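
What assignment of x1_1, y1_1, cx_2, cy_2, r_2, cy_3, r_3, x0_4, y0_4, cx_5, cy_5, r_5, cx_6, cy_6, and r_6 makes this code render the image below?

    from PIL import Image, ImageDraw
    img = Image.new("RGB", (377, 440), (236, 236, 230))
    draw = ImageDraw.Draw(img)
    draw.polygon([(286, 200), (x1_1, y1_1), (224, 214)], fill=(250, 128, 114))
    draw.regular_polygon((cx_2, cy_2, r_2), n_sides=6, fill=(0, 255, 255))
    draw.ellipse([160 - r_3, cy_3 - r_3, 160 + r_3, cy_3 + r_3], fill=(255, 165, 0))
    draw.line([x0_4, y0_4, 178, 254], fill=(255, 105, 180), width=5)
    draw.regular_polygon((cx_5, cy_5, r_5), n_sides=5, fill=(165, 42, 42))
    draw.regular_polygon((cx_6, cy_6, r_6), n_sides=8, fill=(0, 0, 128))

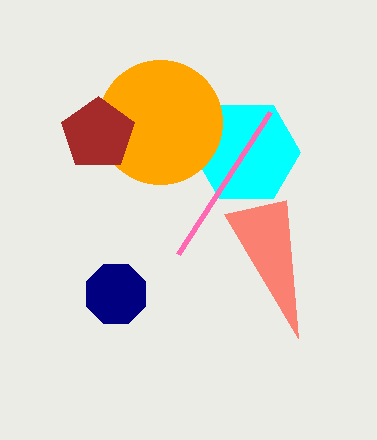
x1_1 = 298
y1_1 = 338
cx_2 = 246
cy_2 = 152
r_2 = 54
cy_3 = 122
r_3 = 62
x0_4 = 270
y0_4 = 112
cx_5 = 98
cy_5 = 134
r_5 = 38
cx_6 = 116
cy_6 = 294
r_6 = 32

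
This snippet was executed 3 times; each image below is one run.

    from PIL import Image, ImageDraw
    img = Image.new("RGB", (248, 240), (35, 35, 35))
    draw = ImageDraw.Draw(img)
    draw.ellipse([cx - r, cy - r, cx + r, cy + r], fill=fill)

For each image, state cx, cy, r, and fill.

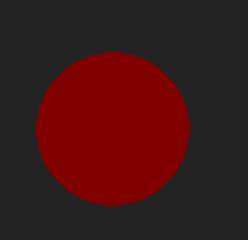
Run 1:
cx = 112, cy = 128, r = 76, fill = 'maroon'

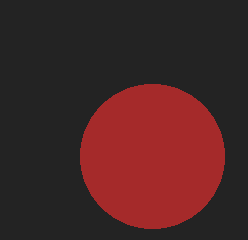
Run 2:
cx = 152, cy = 156, r = 72, fill = 'brown'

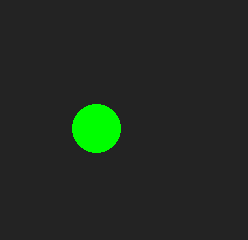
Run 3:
cx = 96; cy = 128; r = 24; fill = 'lime'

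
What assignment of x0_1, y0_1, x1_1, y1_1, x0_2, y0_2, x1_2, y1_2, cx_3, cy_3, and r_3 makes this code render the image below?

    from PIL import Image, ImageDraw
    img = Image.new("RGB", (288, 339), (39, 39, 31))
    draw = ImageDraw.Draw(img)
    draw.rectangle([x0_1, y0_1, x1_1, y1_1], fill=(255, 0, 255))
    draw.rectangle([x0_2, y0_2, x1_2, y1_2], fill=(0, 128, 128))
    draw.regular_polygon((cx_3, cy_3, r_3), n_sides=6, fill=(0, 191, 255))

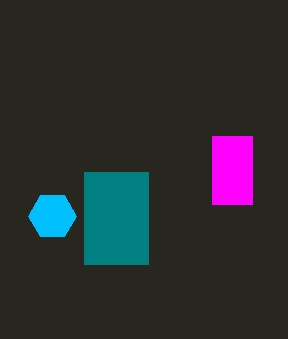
x0_1 = 212
y0_1 = 136
x1_1 = 252
y1_1 = 204
x0_2 = 84
y0_2 = 172
x1_2 = 148
y1_2 = 264
cx_3 = 52
cy_3 = 216
r_3 = 24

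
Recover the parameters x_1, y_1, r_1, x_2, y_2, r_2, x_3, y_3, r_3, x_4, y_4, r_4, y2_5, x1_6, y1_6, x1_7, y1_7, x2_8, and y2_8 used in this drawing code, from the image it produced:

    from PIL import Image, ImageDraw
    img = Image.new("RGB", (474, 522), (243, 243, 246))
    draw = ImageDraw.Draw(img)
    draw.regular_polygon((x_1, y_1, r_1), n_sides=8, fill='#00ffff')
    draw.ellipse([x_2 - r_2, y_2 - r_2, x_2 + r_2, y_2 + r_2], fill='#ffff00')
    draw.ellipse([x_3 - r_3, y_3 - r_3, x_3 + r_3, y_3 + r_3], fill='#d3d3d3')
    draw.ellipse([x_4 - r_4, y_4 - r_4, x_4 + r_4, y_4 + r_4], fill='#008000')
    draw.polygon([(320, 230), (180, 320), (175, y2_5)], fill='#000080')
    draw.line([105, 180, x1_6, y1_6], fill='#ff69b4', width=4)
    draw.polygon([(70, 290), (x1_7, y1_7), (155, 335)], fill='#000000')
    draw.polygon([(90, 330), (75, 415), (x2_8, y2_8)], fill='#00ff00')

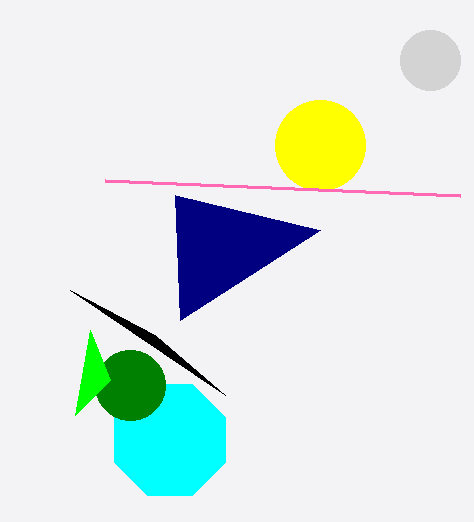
x_1 = 170; y_1 = 440; r_1 = 60; x_2 = 320; y_2 = 145; r_2 = 45; x_3 = 430; y_3 = 60; r_3 = 30; x_4 = 130; y_4 = 385; r_4 = 35; y2_5 = 195; x1_6 = 460; y1_6 = 195; x1_7 = 225; y1_7 = 395; x2_8 = 110; y2_8 = 380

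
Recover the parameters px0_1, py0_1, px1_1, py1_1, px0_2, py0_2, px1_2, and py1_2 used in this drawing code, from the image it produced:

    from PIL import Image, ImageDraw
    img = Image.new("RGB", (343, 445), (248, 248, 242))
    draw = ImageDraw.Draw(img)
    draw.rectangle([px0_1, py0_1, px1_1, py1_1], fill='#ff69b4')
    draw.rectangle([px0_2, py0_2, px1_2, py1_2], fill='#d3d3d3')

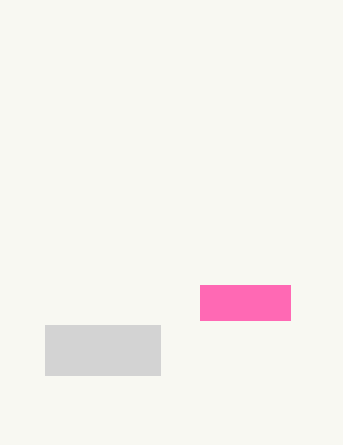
px0_1 = 200, py0_1 = 285, px1_1 = 290, py1_1 = 320, px0_2 = 45, py0_2 = 325, px1_2 = 160, py1_2 = 375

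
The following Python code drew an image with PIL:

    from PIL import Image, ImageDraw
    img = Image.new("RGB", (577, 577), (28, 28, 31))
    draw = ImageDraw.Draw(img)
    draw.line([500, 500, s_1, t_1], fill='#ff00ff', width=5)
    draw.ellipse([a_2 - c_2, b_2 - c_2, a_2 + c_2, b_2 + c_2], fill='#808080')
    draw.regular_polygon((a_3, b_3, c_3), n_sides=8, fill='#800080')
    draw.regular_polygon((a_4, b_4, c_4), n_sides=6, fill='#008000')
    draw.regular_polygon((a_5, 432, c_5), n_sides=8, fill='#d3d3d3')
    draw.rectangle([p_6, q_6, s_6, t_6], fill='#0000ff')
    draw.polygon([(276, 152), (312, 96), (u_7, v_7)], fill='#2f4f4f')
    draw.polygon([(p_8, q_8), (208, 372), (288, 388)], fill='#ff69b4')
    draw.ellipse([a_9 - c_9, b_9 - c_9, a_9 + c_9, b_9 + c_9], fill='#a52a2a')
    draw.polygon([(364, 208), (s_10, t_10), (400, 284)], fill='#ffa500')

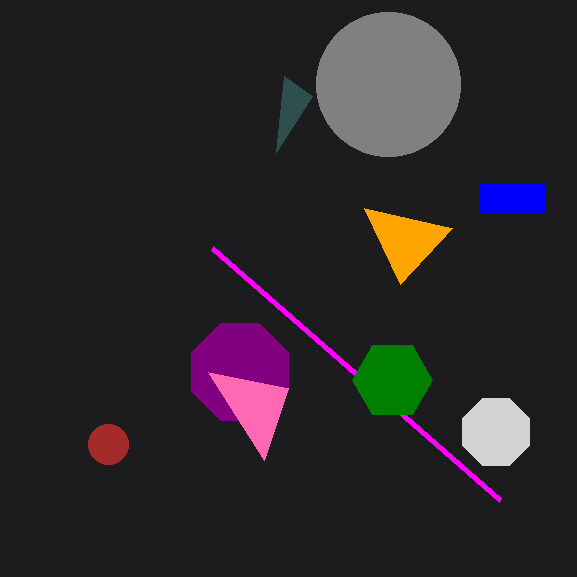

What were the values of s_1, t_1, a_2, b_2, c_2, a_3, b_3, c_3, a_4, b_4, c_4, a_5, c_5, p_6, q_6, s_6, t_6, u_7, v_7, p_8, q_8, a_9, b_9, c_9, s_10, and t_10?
s_1 = 212
t_1 = 248
a_2 = 388
b_2 = 84
c_2 = 72
a_3 = 240
b_3 = 372
c_3 = 52
a_4 = 392
b_4 = 380
c_4 = 40
a_5 = 496
c_5 = 36
p_6 = 480
q_6 = 184
s_6 = 544
t_6 = 212
u_7 = 284
v_7 = 76
p_8 = 264
q_8 = 460
a_9 = 108
b_9 = 444
c_9 = 20
s_10 = 452
t_10 = 228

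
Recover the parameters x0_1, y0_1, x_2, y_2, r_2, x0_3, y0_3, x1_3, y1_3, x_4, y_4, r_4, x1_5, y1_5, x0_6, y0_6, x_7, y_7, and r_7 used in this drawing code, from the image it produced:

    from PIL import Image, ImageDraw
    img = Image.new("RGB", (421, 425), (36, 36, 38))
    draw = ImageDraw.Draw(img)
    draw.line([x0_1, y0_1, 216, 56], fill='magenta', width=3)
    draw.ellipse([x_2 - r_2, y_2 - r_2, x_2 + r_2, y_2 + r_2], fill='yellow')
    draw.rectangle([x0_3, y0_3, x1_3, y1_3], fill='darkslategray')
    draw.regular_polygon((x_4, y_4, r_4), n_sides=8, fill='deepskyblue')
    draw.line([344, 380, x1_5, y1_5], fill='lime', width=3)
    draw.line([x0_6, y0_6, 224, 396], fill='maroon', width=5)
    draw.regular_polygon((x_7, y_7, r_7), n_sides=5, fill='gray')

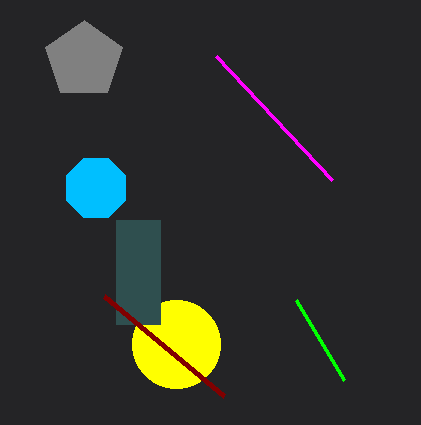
x0_1 = 332, y0_1 = 180, x_2 = 176, y_2 = 344, r_2 = 44, x0_3 = 116, y0_3 = 220, x1_3 = 160, y1_3 = 324, x_4 = 96, y_4 = 188, r_4 = 32, x1_5 = 296, y1_5 = 300, x0_6 = 104, y0_6 = 296, x_7 = 84, y_7 = 60, r_7 = 40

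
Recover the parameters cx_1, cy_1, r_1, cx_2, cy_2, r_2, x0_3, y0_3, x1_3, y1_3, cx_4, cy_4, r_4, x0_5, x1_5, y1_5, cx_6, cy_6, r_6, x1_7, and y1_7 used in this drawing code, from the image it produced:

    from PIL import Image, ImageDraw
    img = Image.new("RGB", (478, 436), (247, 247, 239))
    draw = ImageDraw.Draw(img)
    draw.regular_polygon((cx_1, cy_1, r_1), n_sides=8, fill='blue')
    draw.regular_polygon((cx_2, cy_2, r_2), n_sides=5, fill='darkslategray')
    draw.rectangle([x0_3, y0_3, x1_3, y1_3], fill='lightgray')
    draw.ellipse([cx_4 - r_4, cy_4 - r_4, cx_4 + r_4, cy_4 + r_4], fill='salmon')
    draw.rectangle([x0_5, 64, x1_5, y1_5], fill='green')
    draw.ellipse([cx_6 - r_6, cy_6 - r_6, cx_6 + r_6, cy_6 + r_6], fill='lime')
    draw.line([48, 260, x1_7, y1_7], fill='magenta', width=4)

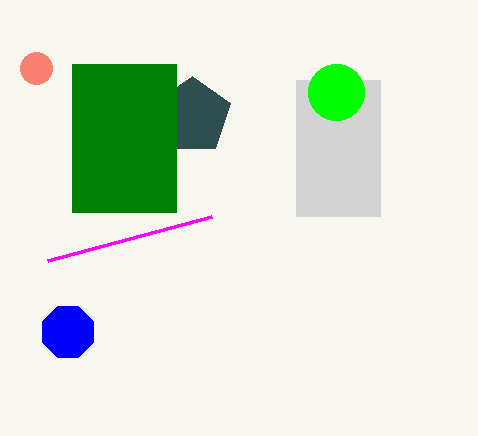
cx_1 = 68
cy_1 = 332
r_1 = 28
cx_2 = 192
cy_2 = 116
r_2 = 40
x0_3 = 296
y0_3 = 80
x1_3 = 380
y1_3 = 216
cx_4 = 36
cy_4 = 68
r_4 = 16
x0_5 = 72
x1_5 = 176
y1_5 = 212
cx_6 = 336
cy_6 = 92
r_6 = 28
x1_7 = 212
y1_7 = 216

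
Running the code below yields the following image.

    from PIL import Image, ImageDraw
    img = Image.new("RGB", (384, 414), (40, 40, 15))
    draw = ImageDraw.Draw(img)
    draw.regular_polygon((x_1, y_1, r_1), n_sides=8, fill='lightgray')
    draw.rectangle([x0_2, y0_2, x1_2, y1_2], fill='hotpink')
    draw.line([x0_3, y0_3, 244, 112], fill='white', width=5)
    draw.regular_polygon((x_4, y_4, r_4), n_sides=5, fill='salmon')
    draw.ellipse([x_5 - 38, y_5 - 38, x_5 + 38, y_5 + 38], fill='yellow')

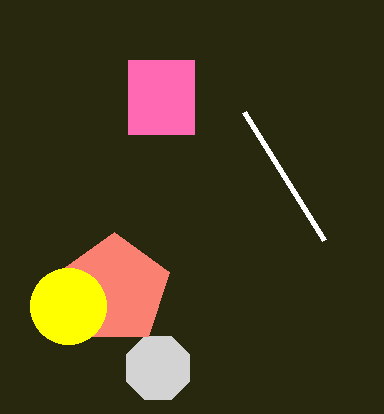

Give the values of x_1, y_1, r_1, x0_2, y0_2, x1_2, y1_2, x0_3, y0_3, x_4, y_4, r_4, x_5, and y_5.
x_1 = 158, y_1 = 368, r_1 = 34, x0_2 = 128, y0_2 = 60, x1_2 = 194, y1_2 = 134, x0_3 = 324, y0_3 = 240, x_4 = 114, y_4 = 290, r_4 = 58, x_5 = 68, y_5 = 306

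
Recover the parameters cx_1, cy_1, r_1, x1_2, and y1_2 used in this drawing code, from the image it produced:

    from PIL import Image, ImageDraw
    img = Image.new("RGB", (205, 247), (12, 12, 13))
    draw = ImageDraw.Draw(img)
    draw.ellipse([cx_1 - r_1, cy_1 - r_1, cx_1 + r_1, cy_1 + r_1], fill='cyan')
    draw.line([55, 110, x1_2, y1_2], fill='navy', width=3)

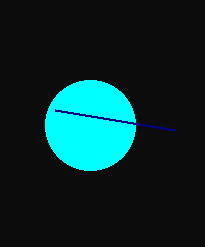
cx_1 = 90; cy_1 = 125; r_1 = 45; x1_2 = 175; y1_2 = 130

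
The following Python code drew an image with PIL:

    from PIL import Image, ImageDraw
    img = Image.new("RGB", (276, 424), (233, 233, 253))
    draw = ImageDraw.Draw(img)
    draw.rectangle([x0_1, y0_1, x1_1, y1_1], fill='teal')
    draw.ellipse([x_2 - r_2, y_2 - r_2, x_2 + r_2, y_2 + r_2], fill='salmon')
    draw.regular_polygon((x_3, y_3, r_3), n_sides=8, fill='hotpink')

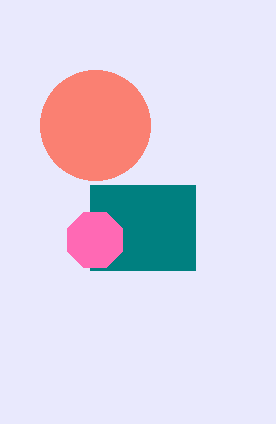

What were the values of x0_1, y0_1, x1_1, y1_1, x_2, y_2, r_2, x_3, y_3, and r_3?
x0_1 = 90, y0_1 = 185, x1_1 = 195, y1_1 = 270, x_2 = 95, y_2 = 125, r_2 = 55, x_3 = 95, y_3 = 240, r_3 = 30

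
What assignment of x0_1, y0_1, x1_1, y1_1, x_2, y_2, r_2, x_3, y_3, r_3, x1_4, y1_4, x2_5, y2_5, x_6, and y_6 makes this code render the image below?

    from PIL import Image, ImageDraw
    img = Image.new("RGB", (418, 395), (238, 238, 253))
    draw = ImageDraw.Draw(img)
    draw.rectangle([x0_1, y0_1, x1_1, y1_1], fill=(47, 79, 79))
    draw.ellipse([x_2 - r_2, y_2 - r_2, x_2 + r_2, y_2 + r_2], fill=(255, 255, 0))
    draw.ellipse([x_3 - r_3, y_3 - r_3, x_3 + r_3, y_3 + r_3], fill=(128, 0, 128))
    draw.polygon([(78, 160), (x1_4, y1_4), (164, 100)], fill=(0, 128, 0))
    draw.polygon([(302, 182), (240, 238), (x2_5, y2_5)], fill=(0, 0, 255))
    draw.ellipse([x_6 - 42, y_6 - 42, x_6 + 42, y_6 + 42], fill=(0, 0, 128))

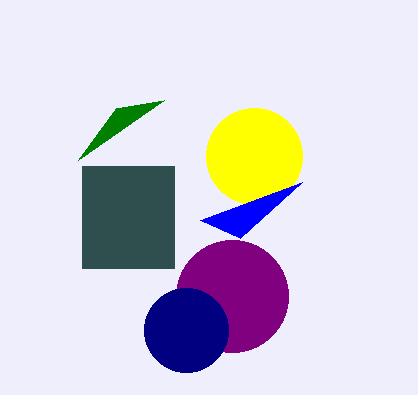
x0_1 = 82, y0_1 = 166, x1_1 = 174, y1_1 = 268, x_2 = 254, y_2 = 156, r_2 = 48, x_3 = 232, y_3 = 296, r_3 = 56, x1_4 = 116, y1_4 = 108, x2_5 = 200, y2_5 = 220, x_6 = 186, y_6 = 330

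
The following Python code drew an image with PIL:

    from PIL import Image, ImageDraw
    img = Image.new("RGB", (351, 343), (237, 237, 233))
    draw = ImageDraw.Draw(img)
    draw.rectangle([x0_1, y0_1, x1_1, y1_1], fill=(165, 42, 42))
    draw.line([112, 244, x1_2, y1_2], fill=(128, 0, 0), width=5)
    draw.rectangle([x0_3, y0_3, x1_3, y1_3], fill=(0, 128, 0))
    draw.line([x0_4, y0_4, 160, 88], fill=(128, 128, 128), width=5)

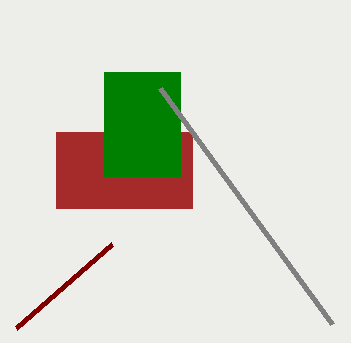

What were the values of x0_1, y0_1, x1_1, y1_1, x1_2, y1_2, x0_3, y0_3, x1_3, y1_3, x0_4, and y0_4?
x0_1 = 56
y0_1 = 132
x1_1 = 192
y1_1 = 208
x1_2 = 16
y1_2 = 328
x0_3 = 104
y0_3 = 72
x1_3 = 180
y1_3 = 176
x0_4 = 332
y0_4 = 324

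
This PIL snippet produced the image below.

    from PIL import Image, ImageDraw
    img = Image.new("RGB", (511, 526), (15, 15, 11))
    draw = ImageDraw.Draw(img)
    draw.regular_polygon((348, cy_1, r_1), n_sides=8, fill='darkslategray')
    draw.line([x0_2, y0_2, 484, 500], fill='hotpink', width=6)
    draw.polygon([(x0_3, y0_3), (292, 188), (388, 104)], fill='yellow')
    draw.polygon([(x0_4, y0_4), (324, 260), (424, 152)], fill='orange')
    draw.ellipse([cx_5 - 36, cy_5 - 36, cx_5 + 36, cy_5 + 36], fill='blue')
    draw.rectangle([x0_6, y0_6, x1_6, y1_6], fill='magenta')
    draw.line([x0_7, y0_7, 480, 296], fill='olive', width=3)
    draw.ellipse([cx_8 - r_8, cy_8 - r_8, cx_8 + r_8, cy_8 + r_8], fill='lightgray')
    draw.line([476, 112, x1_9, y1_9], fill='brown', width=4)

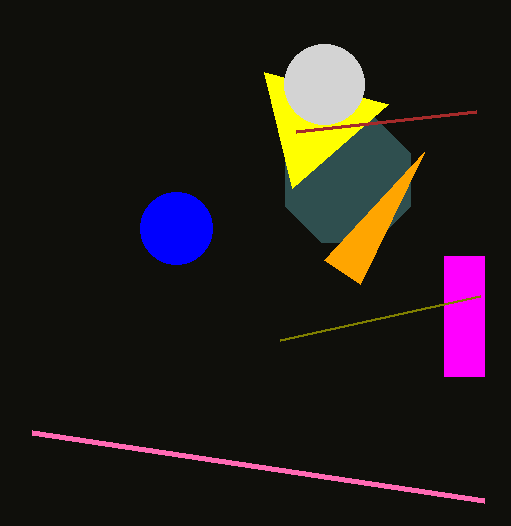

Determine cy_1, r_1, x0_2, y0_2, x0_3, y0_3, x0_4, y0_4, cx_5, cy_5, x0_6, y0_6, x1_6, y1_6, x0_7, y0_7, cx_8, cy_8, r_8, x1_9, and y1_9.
cy_1 = 180; r_1 = 68; x0_2 = 32; y0_2 = 432; x0_3 = 264; y0_3 = 72; x0_4 = 360; y0_4 = 284; cx_5 = 176; cy_5 = 228; x0_6 = 444; y0_6 = 256; x1_6 = 484; y1_6 = 376; x0_7 = 280; y0_7 = 340; cx_8 = 324; cy_8 = 84; r_8 = 40; x1_9 = 296; y1_9 = 132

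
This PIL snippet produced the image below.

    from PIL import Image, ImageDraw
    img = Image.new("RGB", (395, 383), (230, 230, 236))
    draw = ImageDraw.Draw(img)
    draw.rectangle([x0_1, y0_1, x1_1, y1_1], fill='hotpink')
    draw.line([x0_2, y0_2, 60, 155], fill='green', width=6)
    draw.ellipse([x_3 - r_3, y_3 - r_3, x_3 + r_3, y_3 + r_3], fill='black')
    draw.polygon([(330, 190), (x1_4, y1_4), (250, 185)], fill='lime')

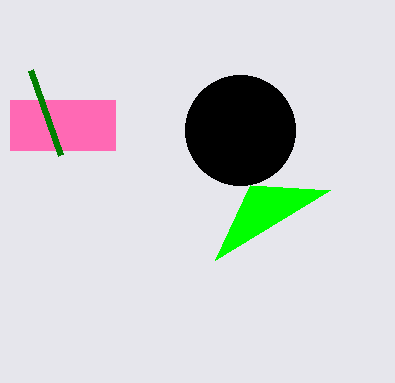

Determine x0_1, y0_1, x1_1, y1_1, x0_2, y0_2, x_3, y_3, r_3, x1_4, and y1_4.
x0_1 = 10, y0_1 = 100, x1_1 = 115, y1_1 = 150, x0_2 = 30, y0_2 = 70, x_3 = 240, y_3 = 130, r_3 = 55, x1_4 = 215, y1_4 = 260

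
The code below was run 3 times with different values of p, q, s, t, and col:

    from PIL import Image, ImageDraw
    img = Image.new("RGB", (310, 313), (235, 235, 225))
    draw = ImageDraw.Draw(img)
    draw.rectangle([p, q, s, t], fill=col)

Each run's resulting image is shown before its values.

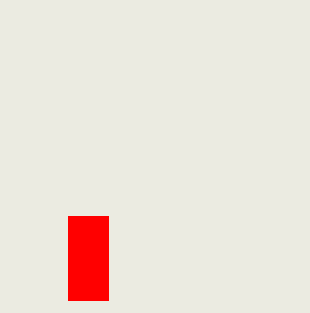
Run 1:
p = 68
q = 216
s = 108
t = 300
col = 'red'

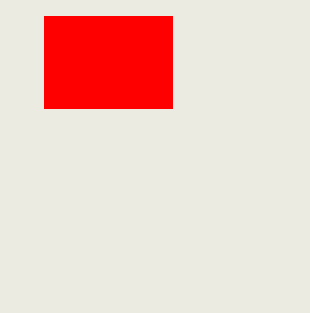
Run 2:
p = 44, q = 16, s = 172, t = 108, col = 'red'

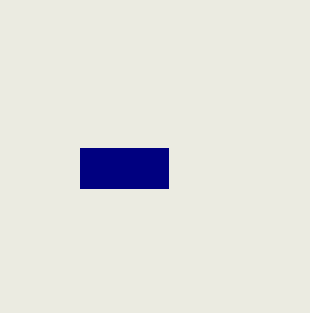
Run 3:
p = 80; q = 148; s = 168; t = 188; col = 'navy'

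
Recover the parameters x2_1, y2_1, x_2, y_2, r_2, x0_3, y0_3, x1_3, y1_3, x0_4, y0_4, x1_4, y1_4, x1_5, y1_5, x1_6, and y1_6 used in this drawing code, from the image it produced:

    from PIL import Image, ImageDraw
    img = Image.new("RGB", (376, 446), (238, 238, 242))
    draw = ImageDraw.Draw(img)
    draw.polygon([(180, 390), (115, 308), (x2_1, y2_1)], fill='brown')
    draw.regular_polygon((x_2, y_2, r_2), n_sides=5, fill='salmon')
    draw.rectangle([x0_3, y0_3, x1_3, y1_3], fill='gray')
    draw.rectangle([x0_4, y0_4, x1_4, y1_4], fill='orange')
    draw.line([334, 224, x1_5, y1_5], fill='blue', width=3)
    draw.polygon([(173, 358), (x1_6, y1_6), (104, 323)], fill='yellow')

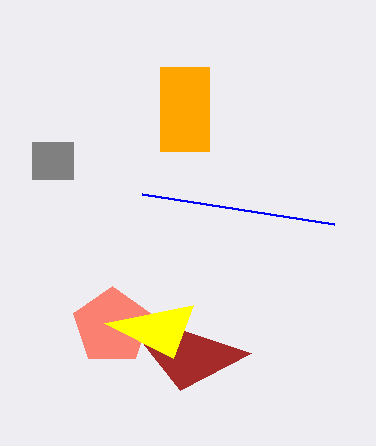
x2_1 = 251, y2_1 = 353, x_2 = 112, y_2 = 326, r_2 = 40, x0_3 = 32, y0_3 = 142, x1_3 = 73, y1_3 = 179, x0_4 = 160, y0_4 = 67, x1_4 = 209, y1_4 = 151, x1_5 = 142, y1_5 = 194, x1_6 = 193, y1_6 = 305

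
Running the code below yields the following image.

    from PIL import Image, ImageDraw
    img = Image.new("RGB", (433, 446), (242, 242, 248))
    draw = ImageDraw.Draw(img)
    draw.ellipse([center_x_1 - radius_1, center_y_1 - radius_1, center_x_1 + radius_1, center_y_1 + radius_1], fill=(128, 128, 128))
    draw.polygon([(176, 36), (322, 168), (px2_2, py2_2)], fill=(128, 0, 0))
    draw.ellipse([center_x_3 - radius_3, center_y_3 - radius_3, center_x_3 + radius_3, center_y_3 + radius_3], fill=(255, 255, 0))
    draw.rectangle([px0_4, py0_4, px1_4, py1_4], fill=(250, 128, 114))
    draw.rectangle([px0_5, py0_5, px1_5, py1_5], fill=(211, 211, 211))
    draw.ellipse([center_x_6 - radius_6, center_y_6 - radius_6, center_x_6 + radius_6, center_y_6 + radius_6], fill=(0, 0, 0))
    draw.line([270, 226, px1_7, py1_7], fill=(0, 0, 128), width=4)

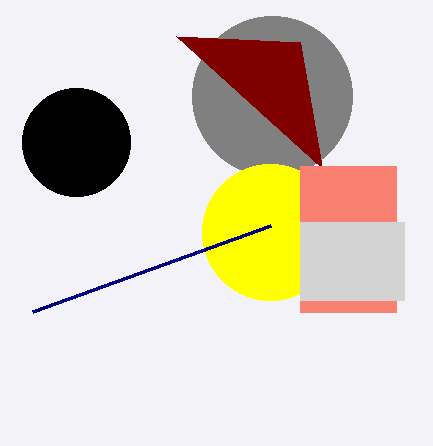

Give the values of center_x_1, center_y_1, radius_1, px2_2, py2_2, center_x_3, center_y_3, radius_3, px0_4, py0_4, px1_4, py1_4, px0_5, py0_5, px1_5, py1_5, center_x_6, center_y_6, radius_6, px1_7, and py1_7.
center_x_1 = 272, center_y_1 = 96, radius_1 = 80, px2_2 = 300, py2_2 = 42, center_x_3 = 270, center_y_3 = 232, radius_3 = 68, px0_4 = 300, py0_4 = 166, px1_4 = 396, py1_4 = 312, px0_5 = 300, py0_5 = 222, px1_5 = 404, py1_5 = 300, center_x_6 = 76, center_y_6 = 142, radius_6 = 54, px1_7 = 32, py1_7 = 312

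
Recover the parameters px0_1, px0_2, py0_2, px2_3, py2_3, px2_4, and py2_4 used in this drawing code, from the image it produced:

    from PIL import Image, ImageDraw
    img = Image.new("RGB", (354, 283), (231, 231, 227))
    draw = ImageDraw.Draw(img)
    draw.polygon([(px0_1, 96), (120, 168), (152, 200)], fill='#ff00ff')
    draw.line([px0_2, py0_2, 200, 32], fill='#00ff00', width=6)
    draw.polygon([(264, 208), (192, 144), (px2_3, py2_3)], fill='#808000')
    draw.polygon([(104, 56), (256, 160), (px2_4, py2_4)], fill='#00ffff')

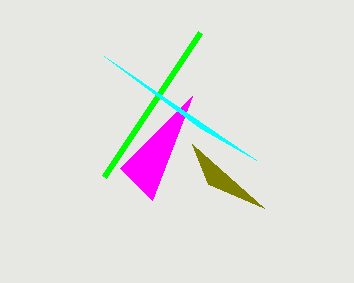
px0_1 = 192
px0_2 = 104
py0_2 = 176
px2_3 = 208
py2_3 = 184
px2_4 = 200
py2_4 = 128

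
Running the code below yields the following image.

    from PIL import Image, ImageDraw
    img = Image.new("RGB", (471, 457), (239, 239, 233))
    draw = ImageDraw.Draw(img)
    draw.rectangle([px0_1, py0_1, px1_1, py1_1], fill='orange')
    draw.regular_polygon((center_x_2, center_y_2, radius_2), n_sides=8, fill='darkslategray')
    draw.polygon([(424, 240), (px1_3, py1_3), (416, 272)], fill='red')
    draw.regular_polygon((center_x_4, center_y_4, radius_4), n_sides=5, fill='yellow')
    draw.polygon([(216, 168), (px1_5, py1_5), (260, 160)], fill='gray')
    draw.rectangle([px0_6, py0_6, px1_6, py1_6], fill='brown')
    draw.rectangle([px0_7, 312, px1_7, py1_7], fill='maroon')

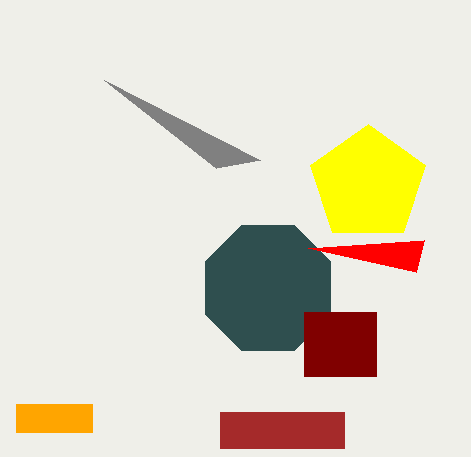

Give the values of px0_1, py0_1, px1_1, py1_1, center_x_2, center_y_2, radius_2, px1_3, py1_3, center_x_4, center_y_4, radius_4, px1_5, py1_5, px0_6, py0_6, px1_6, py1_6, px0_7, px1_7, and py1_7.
px0_1 = 16
py0_1 = 404
px1_1 = 92
py1_1 = 432
center_x_2 = 268
center_y_2 = 288
radius_2 = 68
px1_3 = 308
py1_3 = 248
center_x_4 = 368
center_y_4 = 184
radius_4 = 60
px1_5 = 104
py1_5 = 80
px0_6 = 220
py0_6 = 412
px1_6 = 344
py1_6 = 448
px0_7 = 304
px1_7 = 376
py1_7 = 376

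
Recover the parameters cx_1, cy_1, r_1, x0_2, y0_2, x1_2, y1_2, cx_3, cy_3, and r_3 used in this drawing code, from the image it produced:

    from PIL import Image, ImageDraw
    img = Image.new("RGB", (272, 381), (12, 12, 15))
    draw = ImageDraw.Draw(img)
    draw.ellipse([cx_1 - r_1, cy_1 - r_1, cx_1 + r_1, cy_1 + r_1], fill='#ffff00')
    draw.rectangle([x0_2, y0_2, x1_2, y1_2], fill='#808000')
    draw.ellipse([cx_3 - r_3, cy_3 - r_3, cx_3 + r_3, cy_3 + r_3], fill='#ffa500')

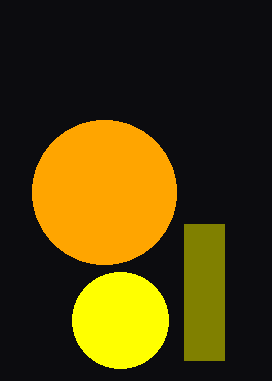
cx_1 = 120; cy_1 = 320; r_1 = 48; x0_2 = 184; y0_2 = 224; x1_2 = 224; y1_2 = 360; cx_3 = 104; cy_3 = 192; r_3 = 72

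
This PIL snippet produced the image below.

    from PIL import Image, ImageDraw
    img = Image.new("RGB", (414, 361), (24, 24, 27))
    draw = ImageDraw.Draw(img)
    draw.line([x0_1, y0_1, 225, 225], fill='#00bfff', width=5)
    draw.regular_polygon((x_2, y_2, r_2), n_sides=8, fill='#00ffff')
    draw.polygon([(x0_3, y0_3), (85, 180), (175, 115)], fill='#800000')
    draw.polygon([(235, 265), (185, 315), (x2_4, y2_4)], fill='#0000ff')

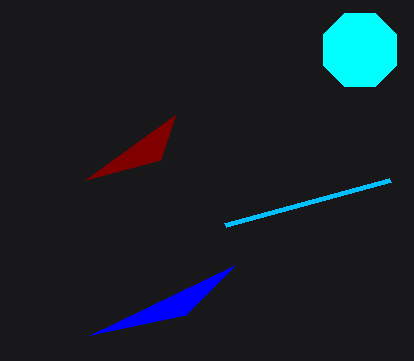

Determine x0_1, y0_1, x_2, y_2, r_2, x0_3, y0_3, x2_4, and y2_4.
x0_1 = 390
y0_1 = 180
x_2 = 360
y_2 = 50
r_2 = 40
x0_3 = 160
y0_3 = 160
x2_4 = 90
y2_4 = 335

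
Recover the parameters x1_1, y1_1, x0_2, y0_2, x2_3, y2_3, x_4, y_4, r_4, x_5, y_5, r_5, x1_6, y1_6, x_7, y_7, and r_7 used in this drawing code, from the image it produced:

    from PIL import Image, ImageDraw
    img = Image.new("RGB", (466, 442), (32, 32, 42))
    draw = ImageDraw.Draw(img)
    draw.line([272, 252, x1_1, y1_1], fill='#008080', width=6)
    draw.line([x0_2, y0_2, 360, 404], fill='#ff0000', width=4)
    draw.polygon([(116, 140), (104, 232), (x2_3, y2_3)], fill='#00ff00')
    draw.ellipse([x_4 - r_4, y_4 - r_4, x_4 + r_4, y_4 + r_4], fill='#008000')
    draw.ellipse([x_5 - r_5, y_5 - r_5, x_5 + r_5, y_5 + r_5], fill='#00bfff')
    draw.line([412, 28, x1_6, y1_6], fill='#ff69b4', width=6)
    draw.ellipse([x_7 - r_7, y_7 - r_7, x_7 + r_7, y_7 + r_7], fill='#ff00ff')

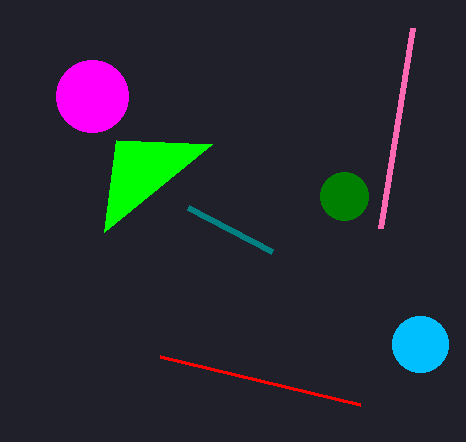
x1_1 = 188
y1_1 = 208
x0_2 = 160
y0_2 = 356
x2_3 = 212
y2_3 = 144
x_4 = 344
y_4 = 196
r_4 = 24
x_5 = 420
y_5 = 344
r_5 = 28
x1_6 = 380
y1_6 = 228
x_7 = 92
y_7 = 96
r_7 = 36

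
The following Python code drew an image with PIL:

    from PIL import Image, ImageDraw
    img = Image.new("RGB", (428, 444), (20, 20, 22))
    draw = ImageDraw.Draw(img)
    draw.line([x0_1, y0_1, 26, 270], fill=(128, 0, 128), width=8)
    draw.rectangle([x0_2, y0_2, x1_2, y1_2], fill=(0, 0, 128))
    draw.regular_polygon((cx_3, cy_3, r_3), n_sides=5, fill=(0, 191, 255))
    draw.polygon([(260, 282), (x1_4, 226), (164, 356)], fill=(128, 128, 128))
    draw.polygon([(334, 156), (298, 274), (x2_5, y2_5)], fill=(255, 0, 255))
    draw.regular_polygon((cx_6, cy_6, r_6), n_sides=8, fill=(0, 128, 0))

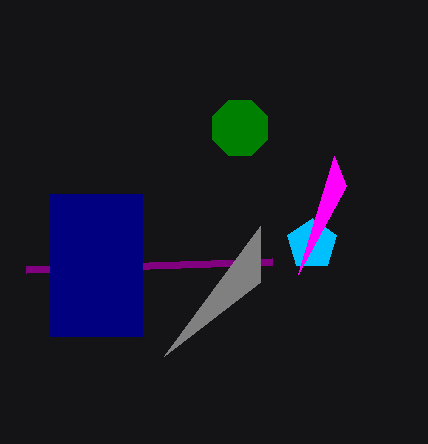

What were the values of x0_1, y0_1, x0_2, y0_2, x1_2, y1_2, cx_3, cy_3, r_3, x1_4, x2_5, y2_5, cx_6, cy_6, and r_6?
x0_1 = 272; y0_1 = 262; x0_2 = 50; y0_2 = 194; x1_2 = 142; y1_2 = 336; cx_3 = 312; cy_3 = 244; r_3 = 26; x1_4 = 260; x2_5 = 346; y2_5 = 186; cx_6 = 240; cy_6 = 128; r_6 = 30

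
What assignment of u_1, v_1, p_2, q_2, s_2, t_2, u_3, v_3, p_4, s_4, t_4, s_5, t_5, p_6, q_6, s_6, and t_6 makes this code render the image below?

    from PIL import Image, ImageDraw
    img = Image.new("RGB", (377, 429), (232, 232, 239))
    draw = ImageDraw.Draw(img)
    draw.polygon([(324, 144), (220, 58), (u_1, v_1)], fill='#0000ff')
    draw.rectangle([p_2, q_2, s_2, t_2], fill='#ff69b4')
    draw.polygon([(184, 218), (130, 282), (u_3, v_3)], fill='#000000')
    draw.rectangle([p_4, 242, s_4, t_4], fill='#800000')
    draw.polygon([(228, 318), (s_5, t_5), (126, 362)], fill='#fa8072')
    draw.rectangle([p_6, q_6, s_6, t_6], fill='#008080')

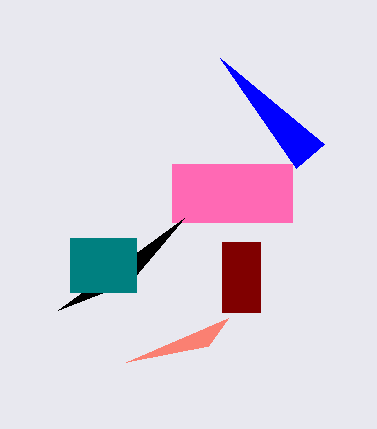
u_1 = 296, v_1 = 168, p_2 = 172, q_2 = 164, s_2 = 292, t_2 = 222, u_3 = 58, v_3 = 310, p_4 = 222, s_4 = 260, t_4 = 312, s_5 = 208, t_5 = 346, p_6 = 70, q_6 = 238, s_6 = 136, t_6 = 292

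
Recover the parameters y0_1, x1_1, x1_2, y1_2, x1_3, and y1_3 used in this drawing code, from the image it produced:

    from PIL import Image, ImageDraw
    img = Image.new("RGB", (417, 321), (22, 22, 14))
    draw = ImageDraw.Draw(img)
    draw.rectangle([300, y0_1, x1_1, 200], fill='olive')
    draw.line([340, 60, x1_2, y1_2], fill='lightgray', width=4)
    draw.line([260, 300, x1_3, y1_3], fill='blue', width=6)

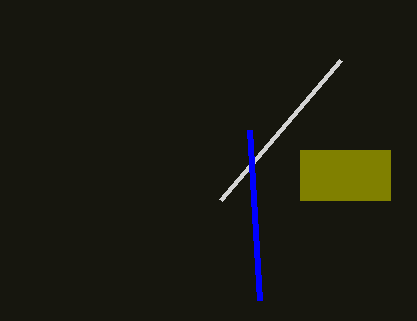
y0_1 = 150, x1_1 = 390, x1_2 = 220, y1_2 = 200, x1_3 = 250, y1_3 = 130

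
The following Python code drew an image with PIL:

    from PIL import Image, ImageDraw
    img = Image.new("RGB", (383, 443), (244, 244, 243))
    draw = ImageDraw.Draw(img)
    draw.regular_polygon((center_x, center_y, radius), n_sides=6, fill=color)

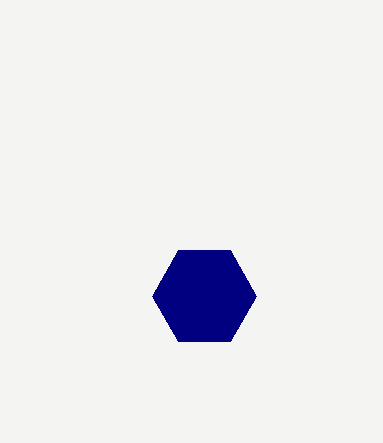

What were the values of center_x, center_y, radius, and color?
center_x = 204; center_y = 296; radius = 52; color = 'navy'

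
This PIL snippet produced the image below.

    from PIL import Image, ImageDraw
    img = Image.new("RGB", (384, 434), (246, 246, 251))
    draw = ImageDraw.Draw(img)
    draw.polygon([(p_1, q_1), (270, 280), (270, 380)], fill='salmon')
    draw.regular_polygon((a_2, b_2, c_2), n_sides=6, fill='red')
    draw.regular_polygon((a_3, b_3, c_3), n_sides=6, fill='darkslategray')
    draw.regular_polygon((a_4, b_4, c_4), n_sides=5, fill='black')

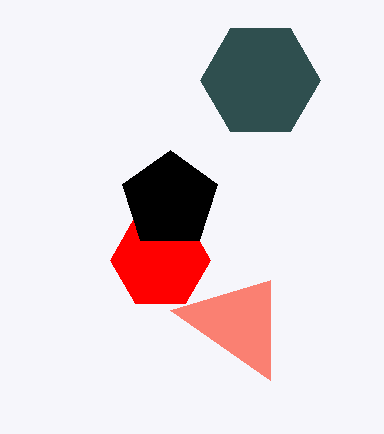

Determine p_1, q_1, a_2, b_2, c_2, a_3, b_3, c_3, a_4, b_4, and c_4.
p_1 = 170; q_1 = 310; a_2 = 160; b_2 = 260; c_2 = 50; a_3 = 260; b_3 = 80; c_3 = 60; a_4 = 170; b_4 = 200; c_4 = 50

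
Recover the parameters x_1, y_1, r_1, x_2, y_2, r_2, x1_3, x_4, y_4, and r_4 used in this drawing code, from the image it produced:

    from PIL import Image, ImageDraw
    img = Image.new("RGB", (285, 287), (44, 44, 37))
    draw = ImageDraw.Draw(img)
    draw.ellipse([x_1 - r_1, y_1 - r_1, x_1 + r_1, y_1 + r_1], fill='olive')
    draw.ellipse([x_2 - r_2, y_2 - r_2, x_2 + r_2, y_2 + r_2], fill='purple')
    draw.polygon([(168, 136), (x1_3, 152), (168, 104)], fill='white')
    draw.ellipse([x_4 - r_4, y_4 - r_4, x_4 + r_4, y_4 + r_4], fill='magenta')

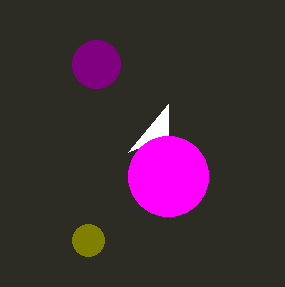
x_1 = 88
y_1 = 240
r_1 = 16
x_2 = 96
y_2 = 64
r_2 = 24
x1_3 = 128
x_4 = 168
y_4 = 176
r_4 = 40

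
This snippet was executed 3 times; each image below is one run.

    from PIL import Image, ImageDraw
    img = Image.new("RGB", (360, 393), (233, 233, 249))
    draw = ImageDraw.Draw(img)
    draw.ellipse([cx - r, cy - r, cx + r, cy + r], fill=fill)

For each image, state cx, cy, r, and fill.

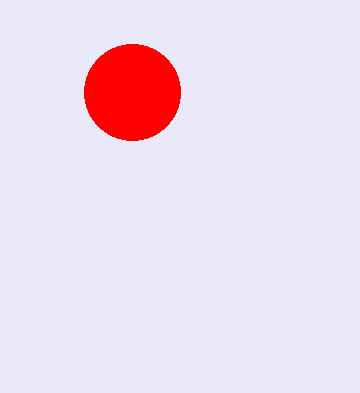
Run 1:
cx = 132; cy = 92; r = 48; fill = 'red'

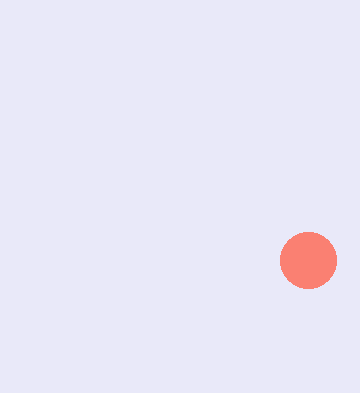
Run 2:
cx = 308
cy = 260
r = 28
fill = 'salmon'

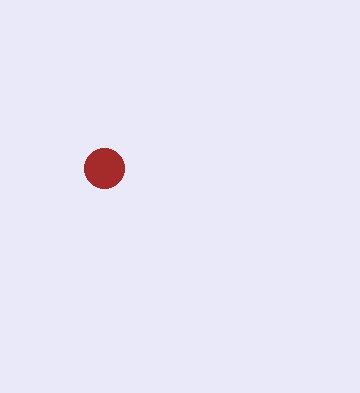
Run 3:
cx = 104
cy = 168
r = 20
fill = 'brown'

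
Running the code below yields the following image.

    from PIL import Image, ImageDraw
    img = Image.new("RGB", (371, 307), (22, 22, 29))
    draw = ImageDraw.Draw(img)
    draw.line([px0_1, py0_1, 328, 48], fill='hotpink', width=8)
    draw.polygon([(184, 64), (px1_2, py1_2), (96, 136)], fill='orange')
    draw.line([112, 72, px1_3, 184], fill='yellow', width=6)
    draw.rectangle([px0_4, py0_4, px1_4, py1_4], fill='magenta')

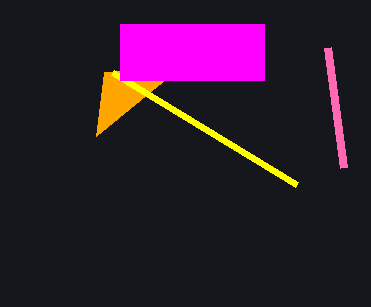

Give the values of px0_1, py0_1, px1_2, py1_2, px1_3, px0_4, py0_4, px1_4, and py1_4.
px0_1 = 344
py0_1 = 168
px1_2 = 104
py1_2 = 72
px1_3 = 296
px0_4 = 120
py0_4 = 24
px1_4 = 264
py1_4 = 80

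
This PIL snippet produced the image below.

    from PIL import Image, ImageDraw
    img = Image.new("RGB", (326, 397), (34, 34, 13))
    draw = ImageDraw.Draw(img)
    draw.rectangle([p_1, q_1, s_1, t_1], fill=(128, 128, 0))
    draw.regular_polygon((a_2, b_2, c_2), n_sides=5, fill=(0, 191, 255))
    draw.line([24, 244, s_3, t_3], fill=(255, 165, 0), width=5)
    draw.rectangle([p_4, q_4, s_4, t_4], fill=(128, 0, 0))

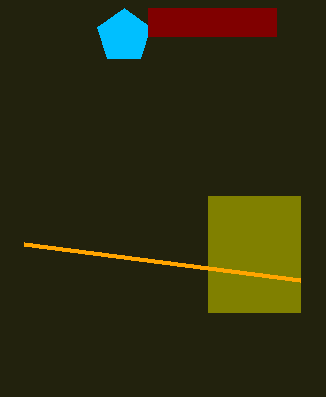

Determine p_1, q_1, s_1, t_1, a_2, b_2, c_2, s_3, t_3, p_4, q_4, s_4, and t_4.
p_1 = 208
q_1 = 196
s_1 = 300
t_1 = 312
a_2 = 124
b_2 = 36
c_2 = 28
s_3 = 300
t_3 = 280
p_4 = 148
q_4 = 8
s_4 = 276
t_4 = 36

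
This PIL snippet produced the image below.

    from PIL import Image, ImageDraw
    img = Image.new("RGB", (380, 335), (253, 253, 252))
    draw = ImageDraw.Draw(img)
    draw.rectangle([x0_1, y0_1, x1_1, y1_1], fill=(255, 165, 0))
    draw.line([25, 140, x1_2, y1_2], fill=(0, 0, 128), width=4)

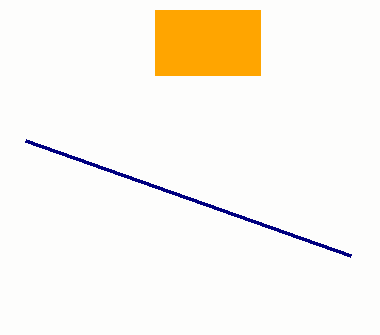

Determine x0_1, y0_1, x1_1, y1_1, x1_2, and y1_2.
x0_1 = 155, y0_1 = 10, x1_1 = 260, y1_1 = 75, x1_2 = 350, y1_2 = 255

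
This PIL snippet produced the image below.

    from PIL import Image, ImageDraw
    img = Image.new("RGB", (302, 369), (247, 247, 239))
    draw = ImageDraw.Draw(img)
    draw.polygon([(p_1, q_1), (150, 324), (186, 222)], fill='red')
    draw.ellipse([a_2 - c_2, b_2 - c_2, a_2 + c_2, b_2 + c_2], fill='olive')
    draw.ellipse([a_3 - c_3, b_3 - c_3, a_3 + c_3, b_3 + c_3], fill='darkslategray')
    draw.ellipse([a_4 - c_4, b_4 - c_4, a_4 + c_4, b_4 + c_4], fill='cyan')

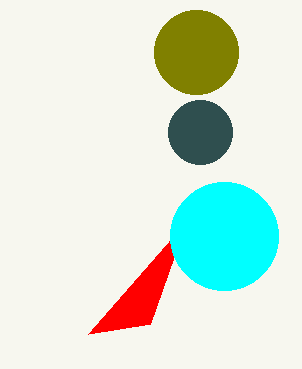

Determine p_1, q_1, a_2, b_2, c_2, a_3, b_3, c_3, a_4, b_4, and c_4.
p_1 = 88
q_1 = 334
a_2 = 196
b_2 = 52
c_2 = 42
a_3 = 200
b_3 = 132
c_3 = 32
a_4 = 224
b_4 = 236
c_4 = 54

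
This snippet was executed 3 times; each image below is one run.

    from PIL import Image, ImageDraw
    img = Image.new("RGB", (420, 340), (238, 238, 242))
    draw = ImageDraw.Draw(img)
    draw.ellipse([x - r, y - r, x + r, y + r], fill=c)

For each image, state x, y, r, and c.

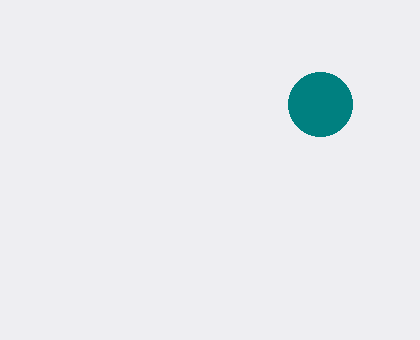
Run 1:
x = 320, y = 104, r = 32, c = 'teal'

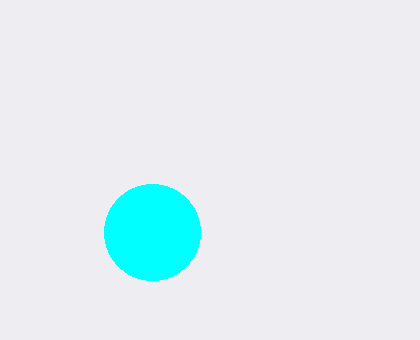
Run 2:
x = 152
y = 232
r = 48
c = 'cyan'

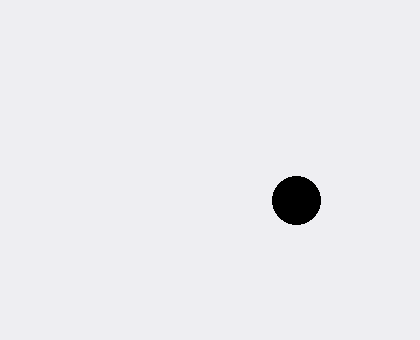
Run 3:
x = 296; y = 200; r = 24; c = 'black'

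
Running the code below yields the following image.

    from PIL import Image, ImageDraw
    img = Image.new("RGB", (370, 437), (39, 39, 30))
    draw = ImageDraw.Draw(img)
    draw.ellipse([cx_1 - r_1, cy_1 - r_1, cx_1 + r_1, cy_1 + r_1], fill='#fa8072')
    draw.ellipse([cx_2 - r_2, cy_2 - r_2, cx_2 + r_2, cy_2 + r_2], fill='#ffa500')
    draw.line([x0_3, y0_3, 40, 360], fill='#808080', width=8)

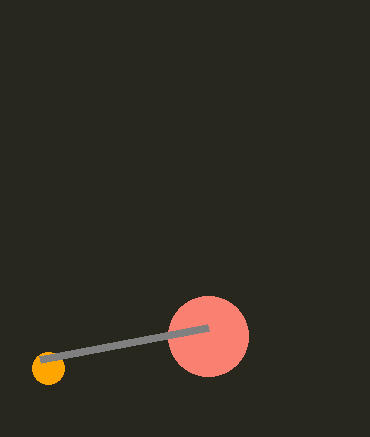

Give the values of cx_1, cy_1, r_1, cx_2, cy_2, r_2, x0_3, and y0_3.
cx_1 = 208; cy_1 = 336; r_1 = 40; cx_2 = 48; cy_2 = 368; r_2 = 16; x0_3 = 208; y0_3 = 328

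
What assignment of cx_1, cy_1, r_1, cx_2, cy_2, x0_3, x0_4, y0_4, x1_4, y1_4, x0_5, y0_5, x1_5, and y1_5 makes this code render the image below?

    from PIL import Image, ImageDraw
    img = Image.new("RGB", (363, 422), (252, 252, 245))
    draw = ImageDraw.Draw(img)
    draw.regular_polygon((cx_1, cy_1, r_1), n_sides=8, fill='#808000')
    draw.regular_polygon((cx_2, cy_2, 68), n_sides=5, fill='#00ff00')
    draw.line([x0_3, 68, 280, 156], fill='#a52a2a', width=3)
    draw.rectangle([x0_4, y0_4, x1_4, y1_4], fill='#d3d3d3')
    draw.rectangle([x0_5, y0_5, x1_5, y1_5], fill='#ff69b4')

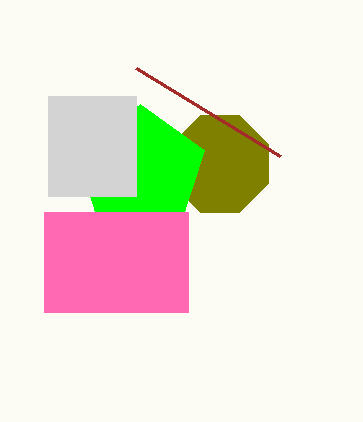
cx_1 = 220
cy_1 = 164
r_1 = 52
cx_2 = 140
cy_2 = 172
x0_3 = 136
x0_4 = 48
y0_4 = 96
x1_4 = 136
y1_4 = 196
x0_5 = 44
y0_5 = 212
x1_5 = 188
y1_5 = 312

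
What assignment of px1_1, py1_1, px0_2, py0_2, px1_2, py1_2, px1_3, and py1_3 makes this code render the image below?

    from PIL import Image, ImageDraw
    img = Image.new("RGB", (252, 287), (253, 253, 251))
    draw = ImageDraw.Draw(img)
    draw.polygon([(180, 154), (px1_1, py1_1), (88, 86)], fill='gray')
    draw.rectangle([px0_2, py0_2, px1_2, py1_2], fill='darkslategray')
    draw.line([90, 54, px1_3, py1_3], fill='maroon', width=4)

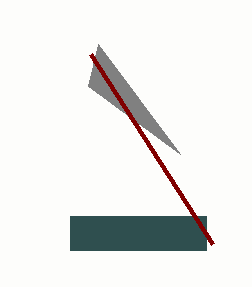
px1_1 = 98
py1_1 = 44
px0_2 = 70
py0_2 = 216
px1_2 = 206
py1_2 = 250
px1_3 = 212
py1_3 = 244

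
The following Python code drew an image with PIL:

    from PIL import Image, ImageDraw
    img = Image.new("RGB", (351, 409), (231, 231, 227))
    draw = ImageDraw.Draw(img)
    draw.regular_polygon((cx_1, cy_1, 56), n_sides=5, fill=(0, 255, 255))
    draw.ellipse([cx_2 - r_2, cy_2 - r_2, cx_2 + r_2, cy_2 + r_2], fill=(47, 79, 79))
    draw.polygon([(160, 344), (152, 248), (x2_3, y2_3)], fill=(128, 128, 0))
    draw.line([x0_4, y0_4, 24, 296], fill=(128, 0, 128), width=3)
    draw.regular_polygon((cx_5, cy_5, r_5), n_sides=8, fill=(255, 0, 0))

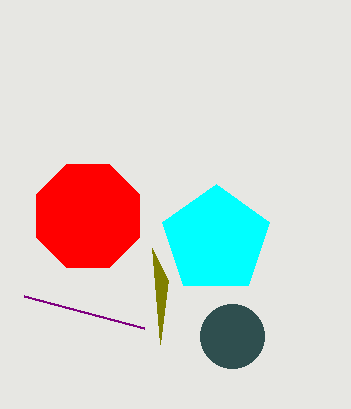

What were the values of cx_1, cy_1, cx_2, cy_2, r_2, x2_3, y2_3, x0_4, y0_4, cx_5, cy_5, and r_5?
cx_1 = 216; cy_1 = 240; cx_2 = 232; cy_2 = 336; r_2 = 32; x2_3 = 168; y2_3 = 280; x0_4 = 144; y0_4 = 328; cx_5 = 88; cy_5 = 216; r_5 = 56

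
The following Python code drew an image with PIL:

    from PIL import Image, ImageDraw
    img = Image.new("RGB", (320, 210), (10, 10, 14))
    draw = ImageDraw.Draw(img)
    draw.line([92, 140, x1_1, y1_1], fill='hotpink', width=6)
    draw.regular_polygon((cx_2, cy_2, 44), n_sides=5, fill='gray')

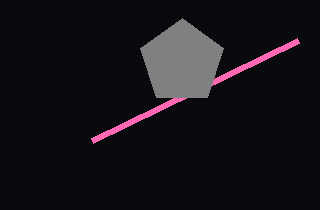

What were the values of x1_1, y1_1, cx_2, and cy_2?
x1_1 = 298
y1_1 = 40
cx_2 = 182
cy_2 = 62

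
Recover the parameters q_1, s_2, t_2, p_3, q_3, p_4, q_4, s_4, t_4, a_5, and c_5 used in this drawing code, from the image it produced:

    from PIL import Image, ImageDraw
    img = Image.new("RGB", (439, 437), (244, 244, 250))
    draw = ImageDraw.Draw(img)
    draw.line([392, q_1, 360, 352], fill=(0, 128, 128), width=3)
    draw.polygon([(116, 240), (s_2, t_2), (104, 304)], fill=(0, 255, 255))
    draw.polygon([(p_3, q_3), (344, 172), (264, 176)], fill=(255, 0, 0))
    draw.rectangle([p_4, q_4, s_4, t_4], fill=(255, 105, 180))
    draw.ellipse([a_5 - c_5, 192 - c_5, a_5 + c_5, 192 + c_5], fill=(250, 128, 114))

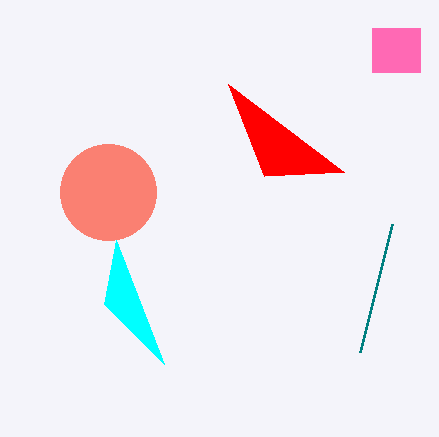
q_1 = 224; s_2 = 164; t_2 = 364; p_3 = 228; q_3 = 84; p_4 = 372; q_4 = 28; s_4 = 420; t_4 = 72; a_5 = 108; c_5 = 48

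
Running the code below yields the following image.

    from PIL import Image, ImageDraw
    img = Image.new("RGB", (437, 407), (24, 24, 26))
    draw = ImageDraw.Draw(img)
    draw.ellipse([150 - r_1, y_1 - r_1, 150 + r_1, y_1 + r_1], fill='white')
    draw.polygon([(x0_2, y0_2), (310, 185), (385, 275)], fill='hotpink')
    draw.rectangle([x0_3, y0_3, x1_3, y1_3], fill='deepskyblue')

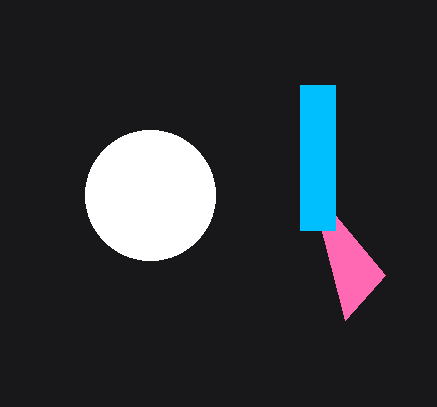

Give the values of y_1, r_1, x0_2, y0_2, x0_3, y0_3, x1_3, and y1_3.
y_1 = 195; r_1 = 65; x0_2 = 345; y0_2 = 320; x0_3 = 300; y0_3 = 85; x1_3 = 335; y1_3 = 230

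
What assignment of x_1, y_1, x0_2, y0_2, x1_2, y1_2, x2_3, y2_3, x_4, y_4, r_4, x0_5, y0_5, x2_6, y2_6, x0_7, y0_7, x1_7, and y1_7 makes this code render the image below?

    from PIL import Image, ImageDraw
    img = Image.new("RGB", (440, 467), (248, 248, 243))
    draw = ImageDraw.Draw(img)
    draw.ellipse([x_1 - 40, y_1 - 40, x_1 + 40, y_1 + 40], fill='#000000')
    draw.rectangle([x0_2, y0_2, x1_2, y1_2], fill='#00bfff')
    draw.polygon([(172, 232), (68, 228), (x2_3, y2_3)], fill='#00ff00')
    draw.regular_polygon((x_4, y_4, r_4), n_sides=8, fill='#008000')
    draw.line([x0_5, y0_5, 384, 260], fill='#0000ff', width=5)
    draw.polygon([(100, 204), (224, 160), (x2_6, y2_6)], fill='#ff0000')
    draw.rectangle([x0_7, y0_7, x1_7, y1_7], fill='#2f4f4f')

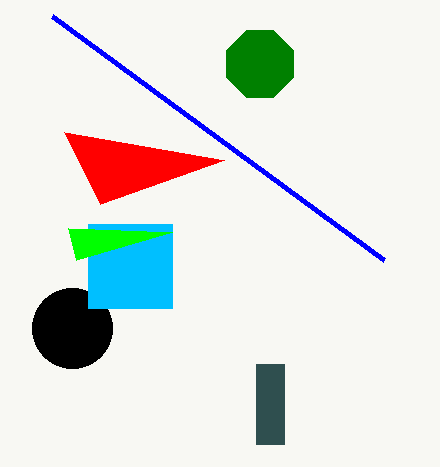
x_1 = 72
y_1 = 328
x0_2 = 88
y0_2 = 224
x1_2 = 172
y1_2 = 308
x2_3 = 76
y2_3 = 260
x_4 = 260
y_4 = 64
r_4 = 36
x0_5 = 52
y0_5 = 16
x2_6 = 64
y2_6 = 132
x0_7 = 256
y0_7 = 364
x1_7 = 284
y1_7 = 444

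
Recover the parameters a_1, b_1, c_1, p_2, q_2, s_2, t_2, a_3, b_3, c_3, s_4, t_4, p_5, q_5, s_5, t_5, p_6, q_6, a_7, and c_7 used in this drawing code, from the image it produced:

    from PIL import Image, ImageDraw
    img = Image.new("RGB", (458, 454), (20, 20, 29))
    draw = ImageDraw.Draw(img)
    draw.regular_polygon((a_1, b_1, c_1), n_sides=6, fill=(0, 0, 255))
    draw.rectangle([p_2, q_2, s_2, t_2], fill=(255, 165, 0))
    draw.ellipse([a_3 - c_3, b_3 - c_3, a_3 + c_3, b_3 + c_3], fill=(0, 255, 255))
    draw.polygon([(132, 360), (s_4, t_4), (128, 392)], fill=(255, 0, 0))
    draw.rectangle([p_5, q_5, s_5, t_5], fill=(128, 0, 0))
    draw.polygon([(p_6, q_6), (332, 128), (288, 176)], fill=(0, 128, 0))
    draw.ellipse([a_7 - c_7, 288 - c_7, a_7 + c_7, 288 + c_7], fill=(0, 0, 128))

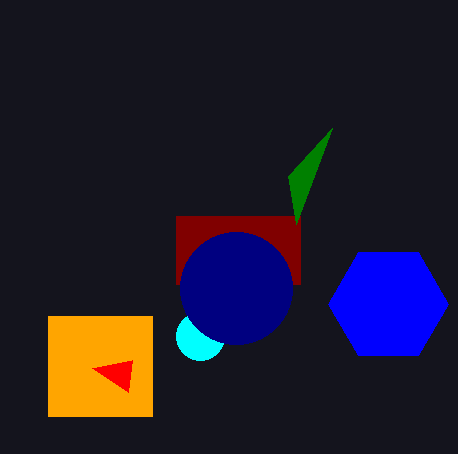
a_1 = 388
b_1 = 304
c_1 = 60
p_2 = 48
q_2 = 316
s_2 = 152
t_2 = 416
a_3 = 200
b_3 = 336
c_3 = 24
s_4 = 92
t_4 = 368
p_5 = 176
q_5 = 216
s_5 = 300
t_5 = 284
p_6 = 296
q_6 = 224
a_7 = 236
c_7 = 56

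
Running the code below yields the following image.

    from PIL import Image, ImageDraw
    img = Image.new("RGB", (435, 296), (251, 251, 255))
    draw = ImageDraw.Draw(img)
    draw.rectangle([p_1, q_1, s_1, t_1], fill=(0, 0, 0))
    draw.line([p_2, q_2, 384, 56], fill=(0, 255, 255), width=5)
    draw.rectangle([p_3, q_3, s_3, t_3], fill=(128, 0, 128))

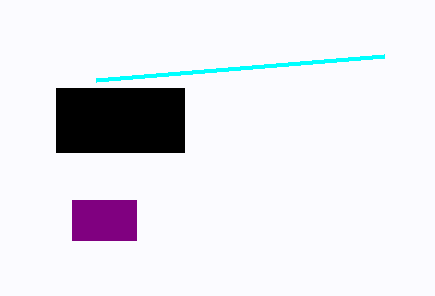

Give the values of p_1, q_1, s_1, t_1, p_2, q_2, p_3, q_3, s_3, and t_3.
p_1 = 56, q_1 = 88, s_1 = 184, t_1 = 152, p_2 = 96, q_2 = 80, p_3 = 72, q_3 = 200, s_3 = 136, t_3 = 240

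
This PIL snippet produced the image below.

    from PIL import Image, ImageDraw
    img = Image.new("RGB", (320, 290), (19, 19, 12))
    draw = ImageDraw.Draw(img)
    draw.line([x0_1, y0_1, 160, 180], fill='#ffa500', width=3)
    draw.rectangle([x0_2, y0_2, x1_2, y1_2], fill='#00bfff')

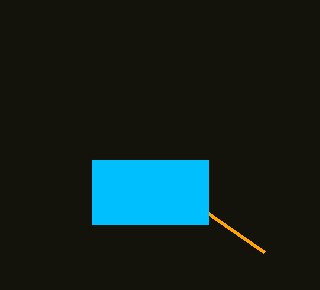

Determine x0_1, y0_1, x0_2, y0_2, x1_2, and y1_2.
x0_1 = 264
y0_1 = 252
x0_2 = 92
y0_2 = 160
x1_2 = 208
y1_2 = 224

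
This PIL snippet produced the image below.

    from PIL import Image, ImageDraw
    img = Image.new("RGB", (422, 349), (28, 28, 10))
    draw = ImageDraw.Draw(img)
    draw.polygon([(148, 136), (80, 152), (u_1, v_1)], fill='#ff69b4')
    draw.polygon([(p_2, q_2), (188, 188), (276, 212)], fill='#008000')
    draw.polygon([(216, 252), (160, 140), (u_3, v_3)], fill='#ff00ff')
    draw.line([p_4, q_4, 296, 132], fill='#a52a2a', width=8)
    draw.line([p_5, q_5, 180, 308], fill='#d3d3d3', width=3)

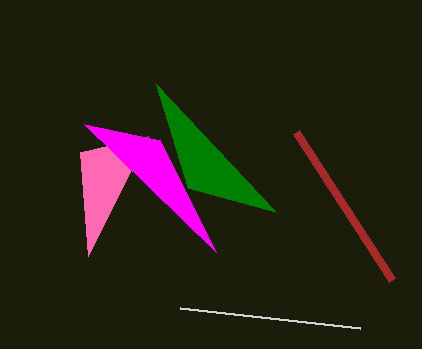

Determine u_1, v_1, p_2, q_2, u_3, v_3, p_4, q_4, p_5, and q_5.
u_1 = 88, v_1 = 256, p_2 = 156, q_2 = 84, u_3 = 84, v_3 = 124, p_4 = 392, q_4 = 280, p_5 = 360, q_5 = 328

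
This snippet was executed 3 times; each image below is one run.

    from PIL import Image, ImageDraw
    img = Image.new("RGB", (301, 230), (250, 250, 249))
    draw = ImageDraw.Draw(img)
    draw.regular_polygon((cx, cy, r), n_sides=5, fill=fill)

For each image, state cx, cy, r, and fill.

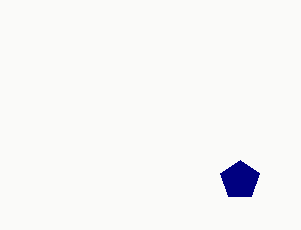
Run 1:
cx = 240, cy = 180, r = 20, fill = 'navy'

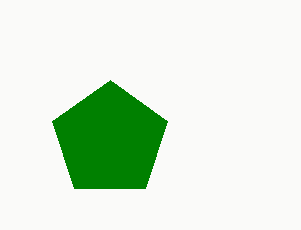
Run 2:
cx = 110, cy = 140, r = 60, fill = 'green'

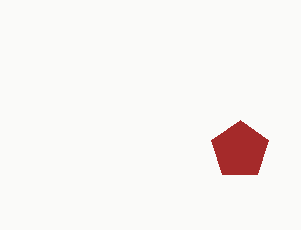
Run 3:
cx = 240
cy = 150
r = 30
fill = 'brown'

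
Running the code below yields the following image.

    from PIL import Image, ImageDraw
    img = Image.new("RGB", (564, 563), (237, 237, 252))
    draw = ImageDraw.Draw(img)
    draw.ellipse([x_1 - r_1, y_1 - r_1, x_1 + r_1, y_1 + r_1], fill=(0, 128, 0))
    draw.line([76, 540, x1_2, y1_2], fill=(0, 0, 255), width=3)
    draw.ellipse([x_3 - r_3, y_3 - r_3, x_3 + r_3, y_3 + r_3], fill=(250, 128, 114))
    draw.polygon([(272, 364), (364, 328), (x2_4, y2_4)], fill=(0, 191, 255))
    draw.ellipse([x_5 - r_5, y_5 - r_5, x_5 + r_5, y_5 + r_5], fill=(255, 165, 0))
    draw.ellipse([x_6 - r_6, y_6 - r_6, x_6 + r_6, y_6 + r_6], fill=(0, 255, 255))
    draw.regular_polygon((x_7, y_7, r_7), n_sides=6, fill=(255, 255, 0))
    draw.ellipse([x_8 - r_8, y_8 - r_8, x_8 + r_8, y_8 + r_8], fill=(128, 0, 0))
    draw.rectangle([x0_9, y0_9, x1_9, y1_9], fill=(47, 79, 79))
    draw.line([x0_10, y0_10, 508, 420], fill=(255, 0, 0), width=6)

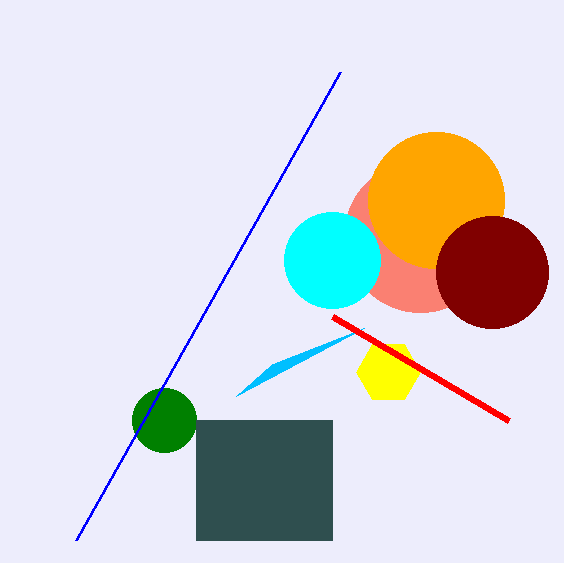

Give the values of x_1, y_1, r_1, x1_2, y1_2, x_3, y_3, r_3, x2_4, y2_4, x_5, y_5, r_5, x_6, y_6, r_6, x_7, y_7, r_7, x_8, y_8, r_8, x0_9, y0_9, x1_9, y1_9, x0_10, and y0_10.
x_1 = 164; y_1 = 420; r_1 = 32; x1_2 = 340; y1_2 = 72; x_3 = 420; y_3 = 236; r_3 = 76; x2_4 = 236; y2_4 = 396; x_5 = 436; y_5 = 200; r_5 = 68; x_6 = 332; y_6 = 260; r_6 = 48; x_7 = 388; y_7 = 372; r_7 = 32; x_8 = 492; y_8 = 272; r_8 = 56; x0_9 = 196; y0_9 = 420; x1_9 = 332; y1_9 = 540; x0_10 = 332; y0_10 = 316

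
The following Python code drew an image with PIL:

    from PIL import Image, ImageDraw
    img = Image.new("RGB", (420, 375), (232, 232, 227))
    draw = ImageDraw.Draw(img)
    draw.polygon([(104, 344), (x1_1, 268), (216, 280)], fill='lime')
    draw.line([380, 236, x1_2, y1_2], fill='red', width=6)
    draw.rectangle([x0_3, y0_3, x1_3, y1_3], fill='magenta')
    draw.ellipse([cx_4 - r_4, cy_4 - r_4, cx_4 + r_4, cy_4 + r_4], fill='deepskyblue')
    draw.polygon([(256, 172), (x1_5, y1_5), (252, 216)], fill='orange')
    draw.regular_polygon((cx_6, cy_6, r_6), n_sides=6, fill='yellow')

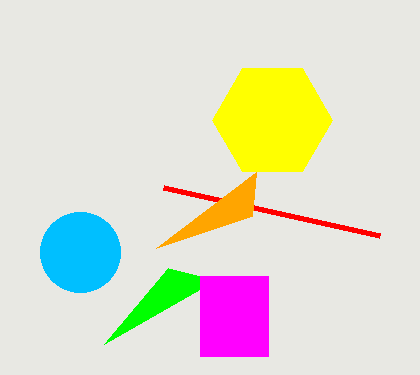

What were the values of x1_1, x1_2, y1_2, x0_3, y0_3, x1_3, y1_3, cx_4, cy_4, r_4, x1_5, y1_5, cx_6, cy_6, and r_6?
x1_1 = 168; x1_2 = 164; y1_2 = 188; x0_3 = 200; y0_3 = 276; x1_3 = 268; y1_3 = 356; cx_4 = 80; cy_4 = 252; r_4 = 40; x1_5 = 156; y1_5 = 248; cx_6 = 272; cy_6 = 120; r_6 = 60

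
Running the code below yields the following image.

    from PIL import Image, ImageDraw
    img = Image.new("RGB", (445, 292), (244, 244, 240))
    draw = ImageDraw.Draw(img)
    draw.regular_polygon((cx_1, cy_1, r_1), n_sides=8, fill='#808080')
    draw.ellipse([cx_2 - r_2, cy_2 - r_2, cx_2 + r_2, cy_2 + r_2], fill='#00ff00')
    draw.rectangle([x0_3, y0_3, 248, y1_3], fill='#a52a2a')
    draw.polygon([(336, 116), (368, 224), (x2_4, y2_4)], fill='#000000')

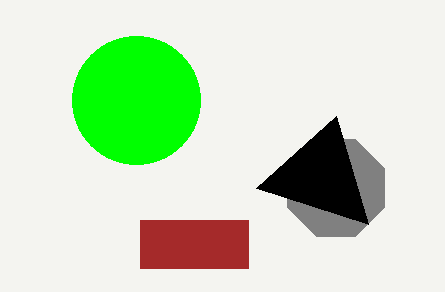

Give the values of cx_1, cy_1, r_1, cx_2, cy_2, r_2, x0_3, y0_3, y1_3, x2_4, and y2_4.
cx_1 = 336
cy_1 = 188
r_1 = 52
cx_2 = 136
cy_2 = 100
r_2 = 64
x0_3 = 140
y0_3 = 220
y1_3 = 268
x2_4 = 256
y2_4 = 188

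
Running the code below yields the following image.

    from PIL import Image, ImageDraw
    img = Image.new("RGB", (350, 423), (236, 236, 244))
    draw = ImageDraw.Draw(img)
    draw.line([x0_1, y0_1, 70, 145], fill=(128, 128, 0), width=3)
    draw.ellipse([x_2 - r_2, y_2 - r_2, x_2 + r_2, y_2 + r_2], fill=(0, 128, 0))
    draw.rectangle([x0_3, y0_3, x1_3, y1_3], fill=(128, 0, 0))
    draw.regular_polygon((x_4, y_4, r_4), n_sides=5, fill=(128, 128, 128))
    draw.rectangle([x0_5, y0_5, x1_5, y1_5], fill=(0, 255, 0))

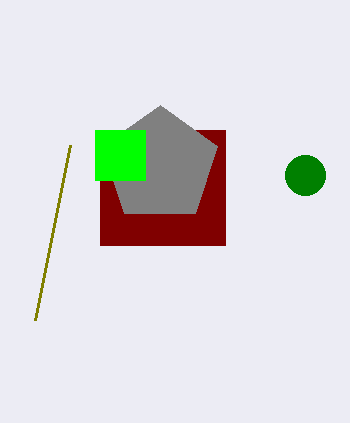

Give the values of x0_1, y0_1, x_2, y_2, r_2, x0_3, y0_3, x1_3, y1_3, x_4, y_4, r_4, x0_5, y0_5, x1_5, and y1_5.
x0_1 = 35
y0_1 = 320
x_2 = 305
y_2 = 175
r_2 = 20
x0_3 = 100
y0_3 = 130
x1_3 = 225
y1_3 = 245
x_4 = 160
y_4 = 165
r_4 = 60
x0_5 = 95
y0_5 = 130
x1_5 = 145
y1_5 = 180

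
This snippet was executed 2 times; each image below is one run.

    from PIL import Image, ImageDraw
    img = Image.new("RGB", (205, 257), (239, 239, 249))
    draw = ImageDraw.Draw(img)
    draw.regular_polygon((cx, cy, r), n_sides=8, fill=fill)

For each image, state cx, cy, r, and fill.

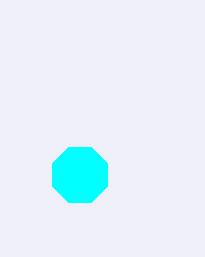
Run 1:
cx = 80, cy = 175, r = 30, fill = 'cyan'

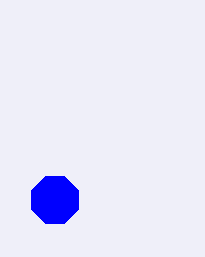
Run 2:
cx = 55
cy = 200
r = 25
fill = 'blue'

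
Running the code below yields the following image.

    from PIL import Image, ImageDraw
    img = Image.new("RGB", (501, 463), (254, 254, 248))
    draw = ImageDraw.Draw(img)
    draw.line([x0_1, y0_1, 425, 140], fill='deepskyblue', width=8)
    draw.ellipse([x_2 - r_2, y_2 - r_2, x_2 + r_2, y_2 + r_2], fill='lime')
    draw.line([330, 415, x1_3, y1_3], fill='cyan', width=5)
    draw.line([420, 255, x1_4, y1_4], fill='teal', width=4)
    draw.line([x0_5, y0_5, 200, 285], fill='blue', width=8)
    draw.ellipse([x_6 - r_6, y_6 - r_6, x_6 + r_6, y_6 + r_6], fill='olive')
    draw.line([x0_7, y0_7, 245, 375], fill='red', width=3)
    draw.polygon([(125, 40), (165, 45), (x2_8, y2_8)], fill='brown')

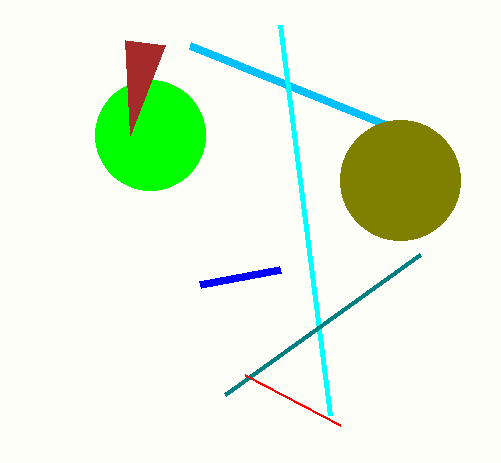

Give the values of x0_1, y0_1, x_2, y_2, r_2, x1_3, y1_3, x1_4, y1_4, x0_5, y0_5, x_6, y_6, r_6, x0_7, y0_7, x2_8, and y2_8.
x0_1 = 190; y0_1 = 45; x_2 = 150; y_2 = 135; r_2 = 55; x1_3 = 280; y1_3 = 25; x1_4 = 225; y1_4 = 395; x0_5 = 280; y0_5 = 270; x_6 = 400; y_6 = 180; r_6 = 60; x0_7 = 340; y0_7 = 425; x2_8 = 130; y2_8 = 135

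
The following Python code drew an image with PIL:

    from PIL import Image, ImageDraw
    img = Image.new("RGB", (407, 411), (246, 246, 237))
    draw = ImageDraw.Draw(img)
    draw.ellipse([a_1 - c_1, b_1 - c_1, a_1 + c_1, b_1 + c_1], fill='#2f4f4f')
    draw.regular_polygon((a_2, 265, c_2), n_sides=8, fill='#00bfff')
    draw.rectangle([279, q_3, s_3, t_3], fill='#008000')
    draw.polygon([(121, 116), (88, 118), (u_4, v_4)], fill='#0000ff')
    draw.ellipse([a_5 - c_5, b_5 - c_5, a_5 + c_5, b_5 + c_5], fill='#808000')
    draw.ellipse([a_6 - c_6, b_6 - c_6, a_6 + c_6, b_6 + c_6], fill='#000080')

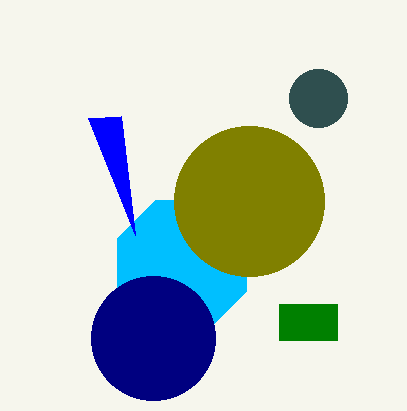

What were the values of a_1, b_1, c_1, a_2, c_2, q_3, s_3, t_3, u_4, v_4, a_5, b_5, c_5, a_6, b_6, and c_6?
a_1 = 318, b_1 = 98, c_1 = 29, a_2 = 182, c_2 = 70, q_3 = 304, s_3 = 337, t_3 = 340, u_4 = 135, v_4 = 235, a_5 = 249, b_5 = 201, c_5 = 75, a_6 = 153, b_6 = 338, c_6 = 62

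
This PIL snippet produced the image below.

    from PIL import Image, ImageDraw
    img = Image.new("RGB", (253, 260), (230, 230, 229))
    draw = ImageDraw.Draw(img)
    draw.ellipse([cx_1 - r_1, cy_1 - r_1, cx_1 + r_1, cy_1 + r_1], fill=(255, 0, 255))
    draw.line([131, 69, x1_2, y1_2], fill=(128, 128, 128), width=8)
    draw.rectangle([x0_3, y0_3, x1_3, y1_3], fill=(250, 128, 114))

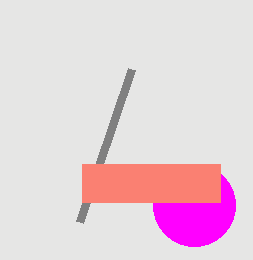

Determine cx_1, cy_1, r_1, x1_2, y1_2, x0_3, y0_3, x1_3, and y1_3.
cx_1 = 194; cy_1 = 205; r_1 = 41; x1_2 = 79; y1_2 = 222; x0_3 = 82; y0_3 = 164; x1_3 = 220; y1_3 = 202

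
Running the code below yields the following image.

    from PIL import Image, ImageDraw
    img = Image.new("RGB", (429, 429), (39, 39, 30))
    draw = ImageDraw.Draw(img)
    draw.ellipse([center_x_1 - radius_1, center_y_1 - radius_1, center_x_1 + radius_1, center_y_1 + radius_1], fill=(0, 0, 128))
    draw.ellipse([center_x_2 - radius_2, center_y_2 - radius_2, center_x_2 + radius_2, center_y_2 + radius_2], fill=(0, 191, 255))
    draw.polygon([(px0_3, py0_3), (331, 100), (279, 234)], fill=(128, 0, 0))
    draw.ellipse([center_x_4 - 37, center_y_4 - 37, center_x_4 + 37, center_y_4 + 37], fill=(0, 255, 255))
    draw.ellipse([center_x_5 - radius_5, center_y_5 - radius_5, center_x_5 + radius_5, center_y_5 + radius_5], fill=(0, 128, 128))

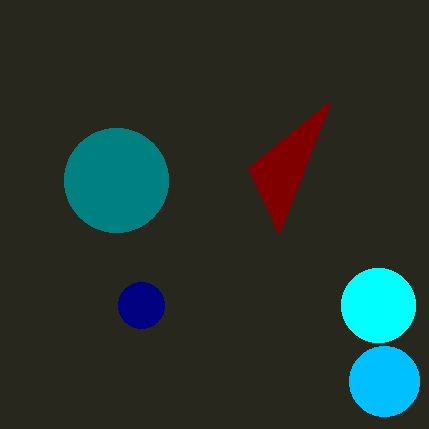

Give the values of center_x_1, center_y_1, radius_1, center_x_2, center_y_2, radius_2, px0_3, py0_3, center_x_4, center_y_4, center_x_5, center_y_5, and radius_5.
center_x_1 = 141; center_y_1 = 305; radius_1 = 23; center_x_2 = 384; center_y_2 = 381; radius_2 = 35; px0_3 = 248; py0_3 = 168; center_x_4 = 378; center_y_4 = 305; center_x_5 = 116; center_y_5 = 180; radius_5 = 52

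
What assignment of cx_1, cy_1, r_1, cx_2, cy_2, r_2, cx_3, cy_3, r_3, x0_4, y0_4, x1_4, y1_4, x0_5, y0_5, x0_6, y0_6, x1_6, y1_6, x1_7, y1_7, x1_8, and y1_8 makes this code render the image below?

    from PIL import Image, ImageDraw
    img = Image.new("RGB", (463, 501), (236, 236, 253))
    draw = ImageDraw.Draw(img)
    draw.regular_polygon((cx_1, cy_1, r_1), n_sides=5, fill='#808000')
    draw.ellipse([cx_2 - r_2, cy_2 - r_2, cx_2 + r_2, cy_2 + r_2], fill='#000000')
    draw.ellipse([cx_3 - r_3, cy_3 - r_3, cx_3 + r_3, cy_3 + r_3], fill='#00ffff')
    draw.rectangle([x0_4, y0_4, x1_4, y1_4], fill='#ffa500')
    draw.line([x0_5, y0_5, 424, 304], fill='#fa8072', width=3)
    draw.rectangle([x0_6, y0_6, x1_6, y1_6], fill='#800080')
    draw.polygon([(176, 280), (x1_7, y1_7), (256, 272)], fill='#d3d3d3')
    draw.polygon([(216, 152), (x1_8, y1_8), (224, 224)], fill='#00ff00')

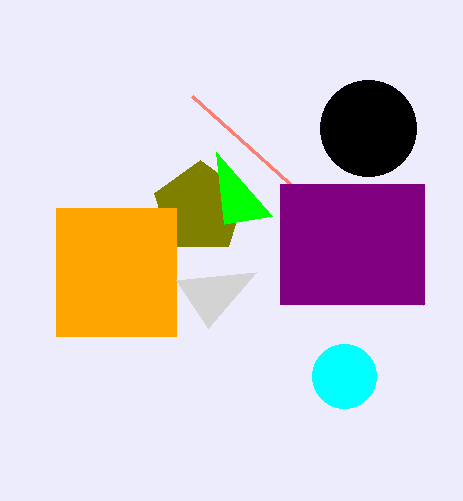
cx_1 = 200; cy_1 = 208; r_1 = 48; cx_2 = 368; cy_2 = 128; r_2 = 48; cx_3 = 344; cy_3 = 376; r_3 = 32; x0_4 = 56; y0_4 = 208; x1_4 = 176; y1_4 = 336; x0_5 = 192; y0_5 = 96; x0_6 = 280; y0_6 = 184; x1_6 = 424; y1_6 = 304; x1_7 = 208; y1_7 = 328; x1_8 = 272; y1_8 = 216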